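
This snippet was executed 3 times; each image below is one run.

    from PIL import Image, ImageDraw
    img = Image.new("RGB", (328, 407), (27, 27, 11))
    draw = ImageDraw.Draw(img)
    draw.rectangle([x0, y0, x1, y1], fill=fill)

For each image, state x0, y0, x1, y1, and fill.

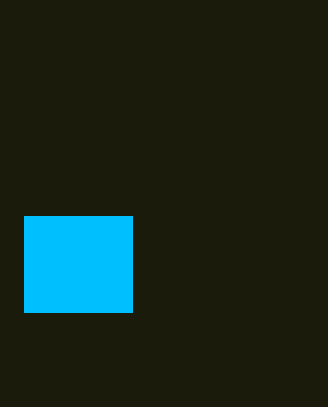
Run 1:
x0 = 24
y0 = 216
x1 = 132
y1 = 312
fill = 'deepskyblue'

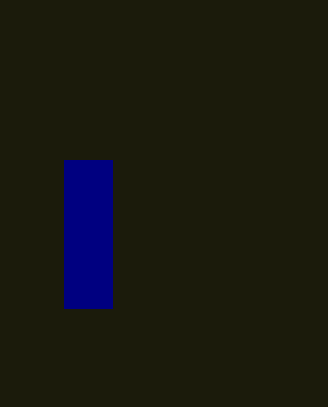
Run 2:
x0 = 64, y0 = 160, x1 = 112, y1 = 308, fill = 'navy'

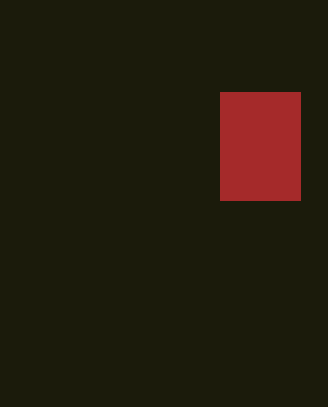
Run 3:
x0 = 220, y0 = 92, x1 = 300, y1 = 200, fill = 'brown'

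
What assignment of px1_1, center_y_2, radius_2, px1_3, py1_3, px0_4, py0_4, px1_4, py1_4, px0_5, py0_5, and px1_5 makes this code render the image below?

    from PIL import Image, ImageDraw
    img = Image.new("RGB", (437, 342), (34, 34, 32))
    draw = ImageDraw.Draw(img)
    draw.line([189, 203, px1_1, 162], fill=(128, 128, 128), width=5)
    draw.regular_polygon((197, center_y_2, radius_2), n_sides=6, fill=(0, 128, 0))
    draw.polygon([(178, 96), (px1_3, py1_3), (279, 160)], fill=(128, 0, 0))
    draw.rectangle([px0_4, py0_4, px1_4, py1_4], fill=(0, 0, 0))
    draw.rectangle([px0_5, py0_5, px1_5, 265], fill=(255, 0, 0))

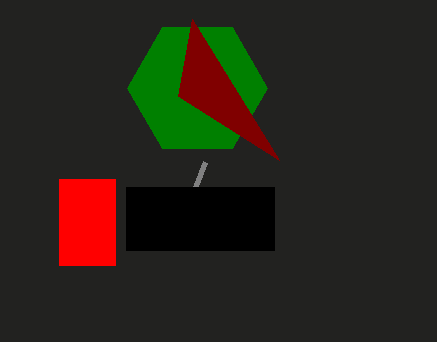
px1_1 = 205, center_y_2 = 88, radius_2 = 70, px1_3 = 192, py1_3 = 19, px0_4 = 126, py0_4 = 187, px1_4 = 274, py1_4 = 250, px0_5 = 59, py0_5 = 179, px1_5 = 115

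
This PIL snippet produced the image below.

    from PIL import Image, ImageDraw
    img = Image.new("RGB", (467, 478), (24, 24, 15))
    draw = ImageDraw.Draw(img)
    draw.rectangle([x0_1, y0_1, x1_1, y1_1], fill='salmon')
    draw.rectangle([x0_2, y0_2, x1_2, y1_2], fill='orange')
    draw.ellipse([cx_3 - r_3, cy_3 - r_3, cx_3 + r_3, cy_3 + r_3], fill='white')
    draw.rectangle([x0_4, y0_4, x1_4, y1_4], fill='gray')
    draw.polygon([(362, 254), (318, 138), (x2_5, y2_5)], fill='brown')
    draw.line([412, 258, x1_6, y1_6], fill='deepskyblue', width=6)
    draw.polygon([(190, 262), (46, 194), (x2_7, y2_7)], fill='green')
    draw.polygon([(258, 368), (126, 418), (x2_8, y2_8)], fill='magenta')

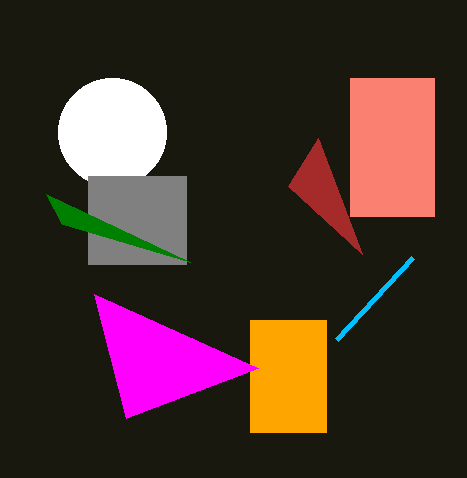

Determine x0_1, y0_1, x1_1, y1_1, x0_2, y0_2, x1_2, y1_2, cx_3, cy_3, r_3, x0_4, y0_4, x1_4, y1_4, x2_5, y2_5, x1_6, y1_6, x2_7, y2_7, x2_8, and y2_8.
x0_1 = 350
y0_1 = 78
x1_1 = 434
y1_1 = 216
x0_2 = 250
y0_2 = 320
x1_2 = 326
y1_2 = 432
cx_3 = 112
cy_3 = 132
r_3 = 54
x0_4 = 88
y0_4 = 176
x1_4 = 186
y1_4 = 264
x2_5 = 288
y2_5 = 186
x1_6 = 336
y1_6 = 340
x2_7 = 62
y2_7 = 224
x2_8 = 94
y2_8 = 294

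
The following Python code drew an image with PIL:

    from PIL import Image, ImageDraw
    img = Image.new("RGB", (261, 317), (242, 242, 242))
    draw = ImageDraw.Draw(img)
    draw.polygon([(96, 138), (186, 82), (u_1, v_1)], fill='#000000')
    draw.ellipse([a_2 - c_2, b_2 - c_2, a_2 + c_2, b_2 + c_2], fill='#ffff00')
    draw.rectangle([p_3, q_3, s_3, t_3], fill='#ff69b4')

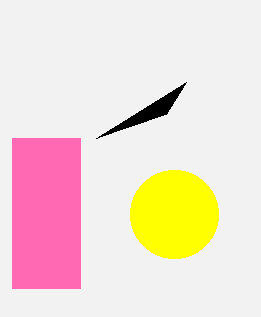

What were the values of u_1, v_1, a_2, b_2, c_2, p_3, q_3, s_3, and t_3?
u_1 = 166; v_1 = 114; a_2 = 174; b_2 = 214; c_2 = 44; p_3 = 12; q_3 = 138; s_3 = 80; t_3 = 288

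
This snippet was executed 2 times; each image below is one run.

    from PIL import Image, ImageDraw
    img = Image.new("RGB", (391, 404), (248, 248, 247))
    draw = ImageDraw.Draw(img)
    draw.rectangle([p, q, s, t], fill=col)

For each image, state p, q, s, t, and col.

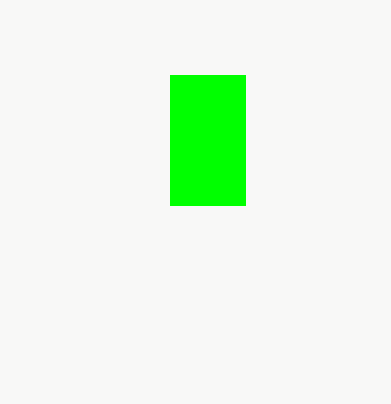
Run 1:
p = 170
q = 75
s = 245
t = 205
col = 'lime'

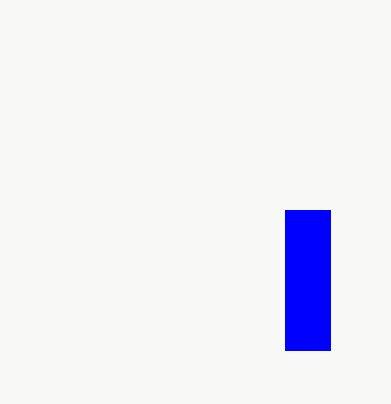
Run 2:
p = 285; q = 210; s = 330; t = 350; col = 'blue'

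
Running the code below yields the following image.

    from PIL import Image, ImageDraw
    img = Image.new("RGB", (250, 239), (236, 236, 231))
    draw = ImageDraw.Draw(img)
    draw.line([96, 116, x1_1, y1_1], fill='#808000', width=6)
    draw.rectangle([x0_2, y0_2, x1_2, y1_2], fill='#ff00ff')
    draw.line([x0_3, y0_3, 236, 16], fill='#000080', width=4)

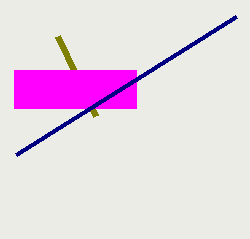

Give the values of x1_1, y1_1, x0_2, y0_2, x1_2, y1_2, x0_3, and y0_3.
x1_1 = 58, y1_1 = 36, x0_2 = 14, y0_2 = 70, x1_2 = 136, y1_2 = 108, x0_3 = 16, y0_3 = 154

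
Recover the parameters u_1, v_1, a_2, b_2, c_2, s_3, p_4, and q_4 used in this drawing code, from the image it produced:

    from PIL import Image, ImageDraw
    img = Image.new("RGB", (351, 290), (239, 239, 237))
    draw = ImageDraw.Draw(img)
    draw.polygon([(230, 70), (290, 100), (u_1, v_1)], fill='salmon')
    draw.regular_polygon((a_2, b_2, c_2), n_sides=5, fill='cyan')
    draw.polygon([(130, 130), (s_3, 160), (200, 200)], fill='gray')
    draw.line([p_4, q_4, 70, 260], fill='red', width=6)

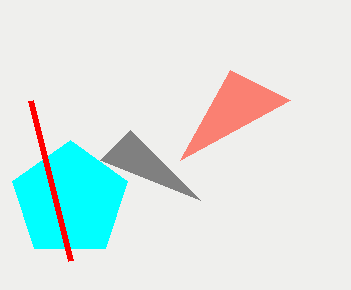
u_1 = 180, v_1 = 160, a_2 = 70, b_2 = 200, c_2 = 60, s_3 = 100, p_4 = 30, q_4 = 100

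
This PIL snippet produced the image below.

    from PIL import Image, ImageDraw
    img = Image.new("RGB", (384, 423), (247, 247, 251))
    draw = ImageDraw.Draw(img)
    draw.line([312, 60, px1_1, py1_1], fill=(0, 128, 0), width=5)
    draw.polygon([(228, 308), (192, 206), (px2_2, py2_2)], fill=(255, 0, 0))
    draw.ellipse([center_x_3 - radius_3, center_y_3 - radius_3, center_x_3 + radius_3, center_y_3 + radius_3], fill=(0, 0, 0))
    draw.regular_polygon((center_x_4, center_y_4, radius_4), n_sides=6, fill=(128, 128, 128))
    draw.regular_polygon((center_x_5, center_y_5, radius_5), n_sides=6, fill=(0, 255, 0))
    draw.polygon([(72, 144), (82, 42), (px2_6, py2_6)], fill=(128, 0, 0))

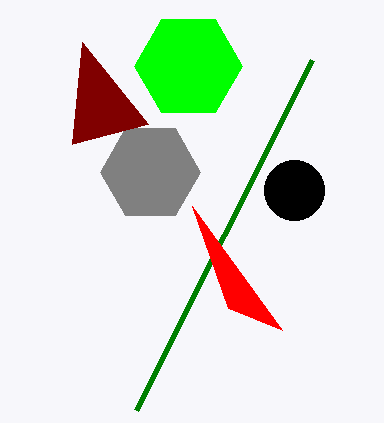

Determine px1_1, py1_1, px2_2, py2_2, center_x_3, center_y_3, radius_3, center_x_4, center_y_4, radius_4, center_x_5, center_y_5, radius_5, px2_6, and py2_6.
px1_1 = 136
py1_1 = 410
px2_2 = 282
py2_2 = 330
center_x_3 = 294
center_y_3 = 190
radius_3 = 30
center_x_4 = 150
center_y_4 = 172
radius_4 = 50
center_x_5 = 188
center_y_5 = 66
radius_5 = 54
px2_6 = 148
py2_6 = 124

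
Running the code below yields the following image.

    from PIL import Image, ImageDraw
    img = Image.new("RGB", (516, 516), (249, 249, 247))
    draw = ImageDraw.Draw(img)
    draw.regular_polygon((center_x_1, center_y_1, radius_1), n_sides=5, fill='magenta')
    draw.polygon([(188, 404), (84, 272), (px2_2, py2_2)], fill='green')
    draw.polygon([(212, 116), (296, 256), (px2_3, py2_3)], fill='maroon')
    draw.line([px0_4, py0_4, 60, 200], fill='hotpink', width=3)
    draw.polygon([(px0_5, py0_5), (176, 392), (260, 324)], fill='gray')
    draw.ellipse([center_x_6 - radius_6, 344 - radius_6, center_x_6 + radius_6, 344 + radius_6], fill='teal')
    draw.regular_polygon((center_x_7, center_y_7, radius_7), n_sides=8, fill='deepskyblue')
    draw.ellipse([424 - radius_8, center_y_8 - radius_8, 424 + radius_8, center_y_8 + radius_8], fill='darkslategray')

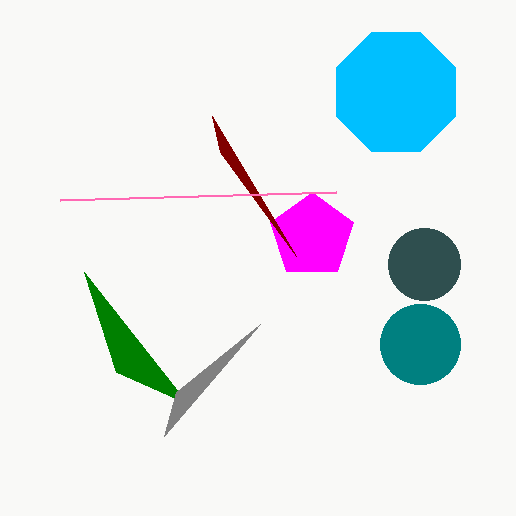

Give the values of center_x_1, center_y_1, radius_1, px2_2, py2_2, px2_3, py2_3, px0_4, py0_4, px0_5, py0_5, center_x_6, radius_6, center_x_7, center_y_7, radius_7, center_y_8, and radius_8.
center_x_1 = 312; center_y_1 = 236; radius_1 = 44; px2_2 = 116; py2_2 = 372; px2_3 = 220; py2_3 = 152; px0_4 = 336; py0_4 = 192; px0_5 = 164; py0_5 = 436; center_x_6 = 420; radius_6 = 40; center_x_7 = 396; center_y_7 = 92; radius_7 = 64; center_y_8 = 264; radius_8 = 36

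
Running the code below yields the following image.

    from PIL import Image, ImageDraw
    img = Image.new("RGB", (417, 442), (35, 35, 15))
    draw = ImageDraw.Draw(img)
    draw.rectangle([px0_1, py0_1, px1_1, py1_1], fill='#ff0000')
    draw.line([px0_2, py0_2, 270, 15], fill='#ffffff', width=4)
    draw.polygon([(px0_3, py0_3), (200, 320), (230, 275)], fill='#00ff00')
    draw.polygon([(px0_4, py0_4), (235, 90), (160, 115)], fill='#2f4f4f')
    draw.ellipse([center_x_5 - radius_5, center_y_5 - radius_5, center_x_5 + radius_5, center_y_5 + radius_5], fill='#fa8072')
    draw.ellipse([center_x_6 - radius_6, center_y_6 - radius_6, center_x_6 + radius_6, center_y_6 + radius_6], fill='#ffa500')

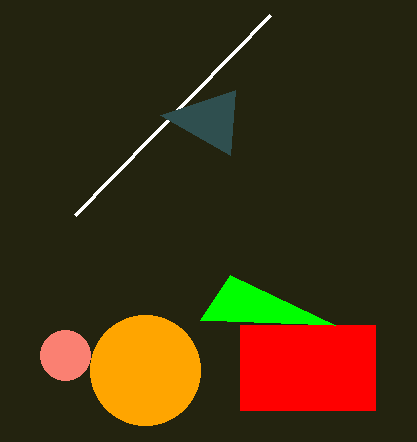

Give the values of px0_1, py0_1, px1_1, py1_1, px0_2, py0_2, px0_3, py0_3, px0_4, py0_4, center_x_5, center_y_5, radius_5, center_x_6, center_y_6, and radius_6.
px0_1 = 240
py0_1 = 325
px1_1 = 375
py1_1 = 410
px0_2 = 75
py0_2 = 215
px0_3 = 335
py0_3 = 325
px0_4 = 230
py0_4 = 155
center_x_5 = 65
center_y_5 = 355
radius_5 = 25
center_x_6 = 145
center_y_6 = 370
radius_6 = 55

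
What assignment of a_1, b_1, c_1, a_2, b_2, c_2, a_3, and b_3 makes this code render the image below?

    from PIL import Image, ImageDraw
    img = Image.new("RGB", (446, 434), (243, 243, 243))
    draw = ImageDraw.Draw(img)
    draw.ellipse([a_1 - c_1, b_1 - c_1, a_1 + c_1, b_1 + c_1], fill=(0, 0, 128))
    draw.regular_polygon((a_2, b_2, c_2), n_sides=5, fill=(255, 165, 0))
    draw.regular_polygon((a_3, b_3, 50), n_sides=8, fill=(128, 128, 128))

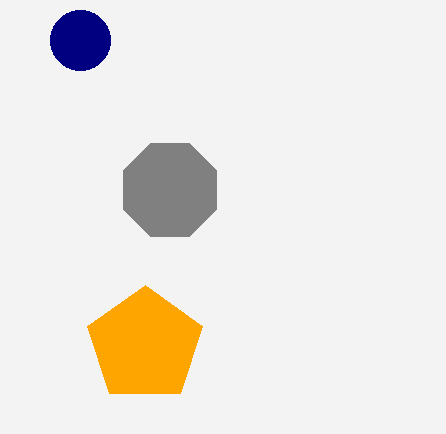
a_1 = 80, b_1 = 40, c_1 = 30, a_2 = 145, b_2 = 345, c_2 = 60, a_3 = 170, b_3 = 190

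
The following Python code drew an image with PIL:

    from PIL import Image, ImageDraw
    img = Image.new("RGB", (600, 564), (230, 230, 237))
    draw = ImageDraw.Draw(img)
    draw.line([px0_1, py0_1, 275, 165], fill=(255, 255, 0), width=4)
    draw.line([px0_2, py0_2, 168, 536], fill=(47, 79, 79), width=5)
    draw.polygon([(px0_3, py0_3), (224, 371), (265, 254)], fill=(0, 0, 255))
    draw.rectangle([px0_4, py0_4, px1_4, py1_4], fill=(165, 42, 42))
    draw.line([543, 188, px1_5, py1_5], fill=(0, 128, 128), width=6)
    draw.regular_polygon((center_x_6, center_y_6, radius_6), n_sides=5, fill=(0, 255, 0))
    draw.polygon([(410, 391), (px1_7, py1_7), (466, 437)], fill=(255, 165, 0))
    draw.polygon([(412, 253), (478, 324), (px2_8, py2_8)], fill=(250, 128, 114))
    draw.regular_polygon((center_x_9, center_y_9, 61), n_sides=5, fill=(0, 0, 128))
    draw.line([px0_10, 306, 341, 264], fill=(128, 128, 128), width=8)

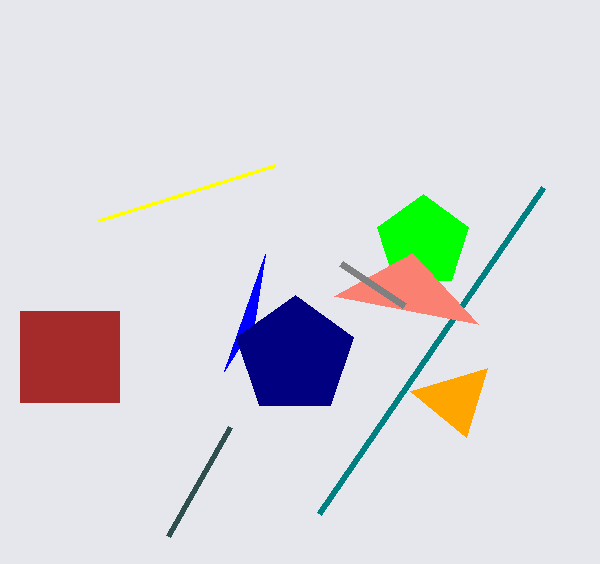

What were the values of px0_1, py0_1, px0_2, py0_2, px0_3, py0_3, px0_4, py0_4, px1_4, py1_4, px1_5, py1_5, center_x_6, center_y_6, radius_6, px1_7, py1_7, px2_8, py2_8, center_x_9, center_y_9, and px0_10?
px0_1 = 99; py0_1 = 220; px0_2 = 230; py0_2 = 427; px0_3 = 254; py0_3 = 324; px0_4 = 20; py0_4 = 311; px1_4 = 119; py1_4 = 402; px1_5 = 319; py1_5 = 514; center_x_6 = 423; center_y_6 = 242; radius_6 = 48; px1_7 = 487; py1_7 = 368; px2_8 = 334; py2_8 = 296; center_x_9 = 295; center_y_9 = 356; px0_10 = 404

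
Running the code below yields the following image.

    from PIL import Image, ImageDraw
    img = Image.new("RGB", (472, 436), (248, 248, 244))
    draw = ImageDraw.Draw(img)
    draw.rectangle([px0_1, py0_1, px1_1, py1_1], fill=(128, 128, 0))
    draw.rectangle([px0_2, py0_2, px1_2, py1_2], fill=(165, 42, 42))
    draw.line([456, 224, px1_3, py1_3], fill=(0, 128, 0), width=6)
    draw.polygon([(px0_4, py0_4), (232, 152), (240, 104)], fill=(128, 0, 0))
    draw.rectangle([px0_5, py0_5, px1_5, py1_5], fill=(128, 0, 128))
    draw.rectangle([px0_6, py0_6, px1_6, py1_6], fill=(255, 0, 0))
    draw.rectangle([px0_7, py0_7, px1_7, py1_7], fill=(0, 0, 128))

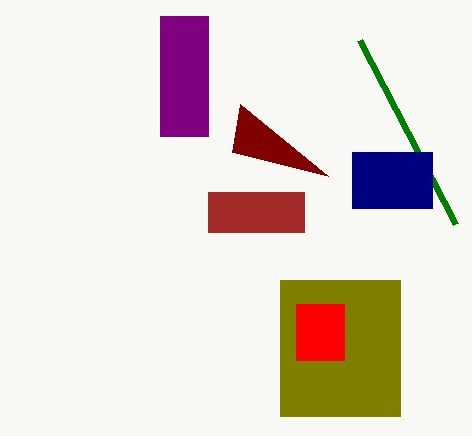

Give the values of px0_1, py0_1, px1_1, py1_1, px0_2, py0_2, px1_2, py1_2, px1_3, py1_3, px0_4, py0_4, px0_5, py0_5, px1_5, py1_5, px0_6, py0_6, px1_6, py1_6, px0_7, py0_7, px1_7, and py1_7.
px0_1 = 280, py0_1 = 280, px1_1 = 400, py1_1 = 416, px0_2 = 208, py0_2 = 192, px1_2 = 304, py1_2 = 232, px1_3 = 360, py1_3 = 40, px0_4 = 328, py0_4 = 176, px0_5 = 160, py0_5 = 16, px1_5 = 208, py1_5 = 136, px0_6 = 296, py0_6 = 304, px1_6 = 344, py1_6 = 360, px0_7 = 352, py0_7 = 152, px1_7 = 432, py1_7 = 208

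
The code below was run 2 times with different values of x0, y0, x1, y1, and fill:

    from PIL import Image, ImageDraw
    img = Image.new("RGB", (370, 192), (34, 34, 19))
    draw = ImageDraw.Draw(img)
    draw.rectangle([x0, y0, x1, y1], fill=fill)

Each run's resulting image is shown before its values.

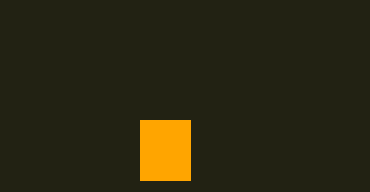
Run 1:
x0 = 140
y0 = 120
x1 = 190
y1 = 180
fill = 'orange'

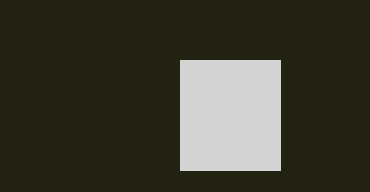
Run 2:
x0 = 180, y0 = 60, x1 = 280, y1 = 170, fill = 'lightgray'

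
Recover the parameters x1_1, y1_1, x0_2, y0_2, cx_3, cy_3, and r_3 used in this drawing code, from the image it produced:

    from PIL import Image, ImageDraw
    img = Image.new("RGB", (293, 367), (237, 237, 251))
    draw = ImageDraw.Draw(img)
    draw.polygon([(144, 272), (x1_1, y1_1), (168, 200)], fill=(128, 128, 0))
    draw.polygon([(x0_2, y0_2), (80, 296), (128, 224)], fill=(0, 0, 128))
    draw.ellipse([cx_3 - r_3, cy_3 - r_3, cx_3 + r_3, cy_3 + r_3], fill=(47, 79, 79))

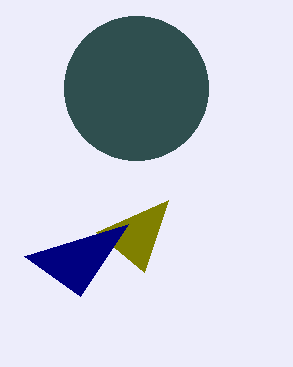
x1_1 = 96; y1_1 = 232; x0_2 = 24; y0_2 = 256; cx_3 = 136; cy_3 = 88; r_3 = 72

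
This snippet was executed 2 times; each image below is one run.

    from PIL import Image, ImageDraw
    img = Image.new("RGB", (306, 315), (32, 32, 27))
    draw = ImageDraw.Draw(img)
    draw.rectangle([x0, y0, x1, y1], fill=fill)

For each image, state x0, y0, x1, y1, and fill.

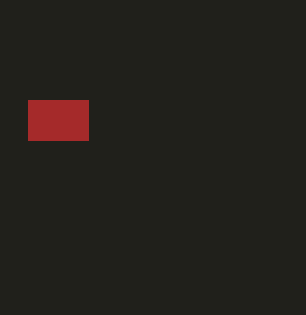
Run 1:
x0 = 28
y0 = 100
x1 = 88
y1 = 140
fill = 'brown'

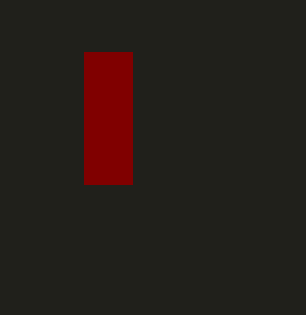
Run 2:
x0 = 84
y0 = 52
x1 = 132
y1 = 184
fill = 'maroon'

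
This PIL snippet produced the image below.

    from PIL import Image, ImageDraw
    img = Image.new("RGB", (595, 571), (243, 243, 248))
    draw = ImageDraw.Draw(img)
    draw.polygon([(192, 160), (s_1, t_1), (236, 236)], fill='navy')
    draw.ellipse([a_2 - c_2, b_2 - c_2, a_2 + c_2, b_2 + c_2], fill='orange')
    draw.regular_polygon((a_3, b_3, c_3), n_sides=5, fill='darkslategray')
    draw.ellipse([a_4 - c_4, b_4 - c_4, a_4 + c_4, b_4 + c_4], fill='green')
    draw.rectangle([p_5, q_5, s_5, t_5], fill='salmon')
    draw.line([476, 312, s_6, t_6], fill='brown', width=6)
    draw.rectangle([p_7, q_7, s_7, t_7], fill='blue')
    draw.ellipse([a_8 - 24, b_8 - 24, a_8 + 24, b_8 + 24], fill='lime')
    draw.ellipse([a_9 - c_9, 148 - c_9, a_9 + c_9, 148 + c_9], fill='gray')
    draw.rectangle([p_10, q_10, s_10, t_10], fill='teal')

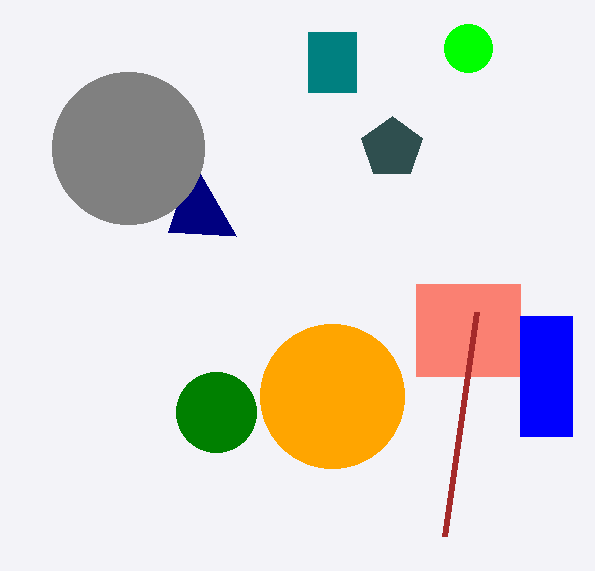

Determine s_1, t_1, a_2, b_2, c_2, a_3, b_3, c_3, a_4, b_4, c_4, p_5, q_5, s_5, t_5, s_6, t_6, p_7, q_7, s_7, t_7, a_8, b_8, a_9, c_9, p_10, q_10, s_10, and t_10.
s_1 = 168, t_1 = 232, a_2 = 332, b_2 = 396, c_2 = 72, a_3 = 392, b_3 = 148, c_3 = 32, a_4 = 216, b_4 = 412, c_4 = 40, p_5 = 416, q_5 = 284, s_5 = 520, t_5 = 376, s_6 = 444, t_6 = 536, p_7 = 520, q_7 = 316, s_7 = 572, t_7 = 436, a_8 = 468, b_8 = 48, a_9 = 128, c_9 = 76, p_10 = 308, q_10 = 32, s_10 = 356, t_10 = 92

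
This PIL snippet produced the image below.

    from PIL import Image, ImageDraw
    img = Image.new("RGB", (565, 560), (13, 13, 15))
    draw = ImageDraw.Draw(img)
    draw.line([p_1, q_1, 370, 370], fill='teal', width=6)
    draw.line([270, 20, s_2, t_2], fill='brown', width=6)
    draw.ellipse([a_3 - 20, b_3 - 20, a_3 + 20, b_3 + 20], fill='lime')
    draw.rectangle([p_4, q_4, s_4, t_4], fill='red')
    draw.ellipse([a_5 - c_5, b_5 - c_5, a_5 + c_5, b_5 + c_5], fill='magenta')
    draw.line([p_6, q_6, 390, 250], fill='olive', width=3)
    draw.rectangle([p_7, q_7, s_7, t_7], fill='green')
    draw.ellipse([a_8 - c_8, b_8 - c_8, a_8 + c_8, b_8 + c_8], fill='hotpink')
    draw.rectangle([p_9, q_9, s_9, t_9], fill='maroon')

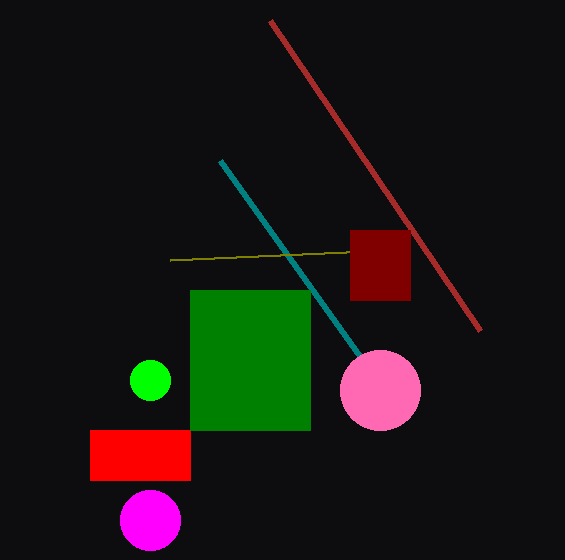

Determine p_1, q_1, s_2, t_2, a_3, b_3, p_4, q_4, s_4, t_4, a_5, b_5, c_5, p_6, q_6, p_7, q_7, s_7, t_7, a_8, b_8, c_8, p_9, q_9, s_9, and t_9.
p_1 = 220; q_1 = 160; s_2 = 480; t_2 = 330; a_3 = 150; b_3 = 380; p_4 = 90; q_4 = 430; s_4 = 190; t_4 = 480; a_5 = 150; b_5 = 520; c_5 = 30; p_6 = 170; q_6 = 260; p_7 = 190; q_7 = 290; s_7 = 310; t_7 = 430; a_8 = 380; b_8 = 390; c_8 = 40; p_9 = 350; q_9 = 230; s_9 = 410; t_9 = 300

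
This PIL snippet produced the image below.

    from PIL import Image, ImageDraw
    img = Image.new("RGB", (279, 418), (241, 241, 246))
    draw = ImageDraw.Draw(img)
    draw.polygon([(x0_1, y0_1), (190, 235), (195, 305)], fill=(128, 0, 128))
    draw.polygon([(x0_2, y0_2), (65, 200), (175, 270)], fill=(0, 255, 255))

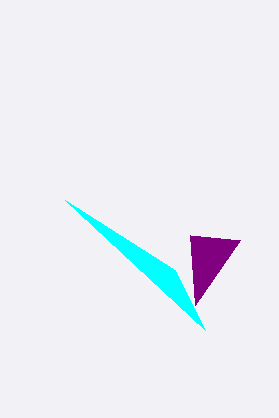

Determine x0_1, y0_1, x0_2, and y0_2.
x0_1 = 240, y0_1 = 240, x0_2 = 205, y0_2 = 330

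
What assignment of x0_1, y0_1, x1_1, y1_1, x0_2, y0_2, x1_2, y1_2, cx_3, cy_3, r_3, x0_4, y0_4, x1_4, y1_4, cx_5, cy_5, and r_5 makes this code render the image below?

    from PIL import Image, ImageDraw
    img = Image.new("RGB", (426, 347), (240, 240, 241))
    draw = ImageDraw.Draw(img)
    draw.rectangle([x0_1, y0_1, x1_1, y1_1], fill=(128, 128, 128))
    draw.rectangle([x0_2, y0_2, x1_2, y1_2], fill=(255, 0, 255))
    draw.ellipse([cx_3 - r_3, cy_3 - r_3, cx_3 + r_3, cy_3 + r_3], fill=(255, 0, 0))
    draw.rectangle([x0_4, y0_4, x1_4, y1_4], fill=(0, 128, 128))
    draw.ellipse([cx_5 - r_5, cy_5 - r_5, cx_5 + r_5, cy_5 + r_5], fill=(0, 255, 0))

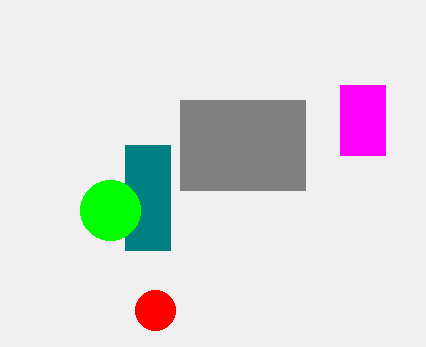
x0_1 = 180; y0_1 = 100; x1_1 = 305; y1_1 = 190; x0_2 = 340; y0_2 = 85; x1_2 = 385; y1_2 = 155; cx_3 = 155; cy_3 = 310; r_3 = 20; x0_4 = 125; y0_4 = 145; x1_4 = 170; y1_4 = 250; cx_5 = 110; cy_5 = 210; r_5 = 30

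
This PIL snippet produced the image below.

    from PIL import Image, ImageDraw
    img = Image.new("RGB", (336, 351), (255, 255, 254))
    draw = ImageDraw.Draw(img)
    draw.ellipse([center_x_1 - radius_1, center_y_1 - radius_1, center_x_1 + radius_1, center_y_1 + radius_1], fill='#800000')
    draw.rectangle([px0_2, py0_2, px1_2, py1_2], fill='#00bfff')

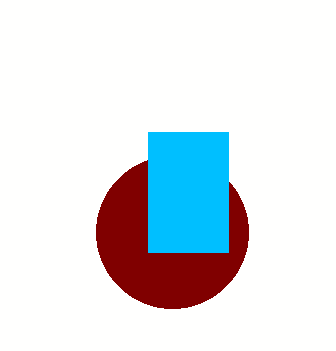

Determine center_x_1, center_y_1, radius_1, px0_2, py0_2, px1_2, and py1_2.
center_x_1 = 172; center_y_1 = 232; radius_1 = 76; px0_2 = 148; py0_2 = 132; px1_2 = 228; py1_2 = 252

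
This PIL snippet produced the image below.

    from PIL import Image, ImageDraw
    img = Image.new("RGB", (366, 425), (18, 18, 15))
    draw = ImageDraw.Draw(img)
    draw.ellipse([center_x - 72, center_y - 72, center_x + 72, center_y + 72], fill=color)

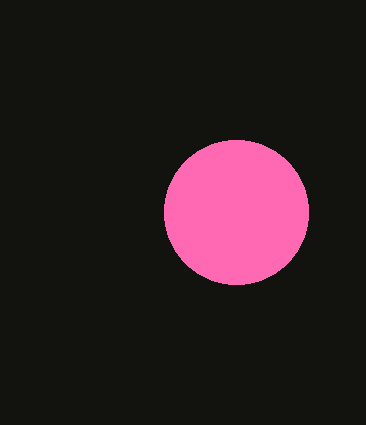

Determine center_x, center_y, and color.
center_x = 236; center_y = 212; color = 'hotpink'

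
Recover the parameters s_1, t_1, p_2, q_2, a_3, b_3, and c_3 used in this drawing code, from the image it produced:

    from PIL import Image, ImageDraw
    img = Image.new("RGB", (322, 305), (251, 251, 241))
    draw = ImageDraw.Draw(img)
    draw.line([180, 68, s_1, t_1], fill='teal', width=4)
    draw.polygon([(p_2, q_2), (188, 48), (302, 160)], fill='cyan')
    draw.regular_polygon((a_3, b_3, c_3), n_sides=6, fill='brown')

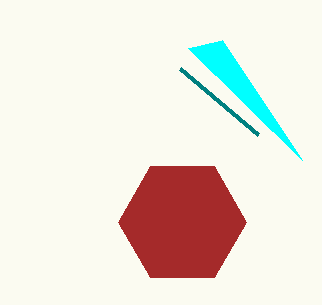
s_1 = 258; t_1 = 134; p_2 = 222; q_2 = 40; a_3 = 182; b_3 = 222; c_3 = 64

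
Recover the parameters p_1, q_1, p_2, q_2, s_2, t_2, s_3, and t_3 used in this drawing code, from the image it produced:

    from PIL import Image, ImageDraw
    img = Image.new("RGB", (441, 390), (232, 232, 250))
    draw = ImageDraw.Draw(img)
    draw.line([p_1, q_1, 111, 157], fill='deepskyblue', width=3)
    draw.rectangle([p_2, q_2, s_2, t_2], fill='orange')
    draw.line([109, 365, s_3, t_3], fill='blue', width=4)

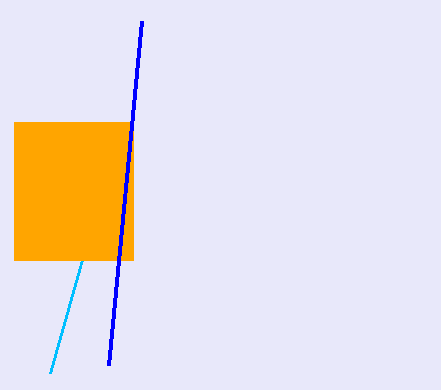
p_1 = 50
q_1 = 373
p_2 = 14
q_2 = 122
s_2 = 133
t_2 = 260
s_3 = 142
t_3 = 21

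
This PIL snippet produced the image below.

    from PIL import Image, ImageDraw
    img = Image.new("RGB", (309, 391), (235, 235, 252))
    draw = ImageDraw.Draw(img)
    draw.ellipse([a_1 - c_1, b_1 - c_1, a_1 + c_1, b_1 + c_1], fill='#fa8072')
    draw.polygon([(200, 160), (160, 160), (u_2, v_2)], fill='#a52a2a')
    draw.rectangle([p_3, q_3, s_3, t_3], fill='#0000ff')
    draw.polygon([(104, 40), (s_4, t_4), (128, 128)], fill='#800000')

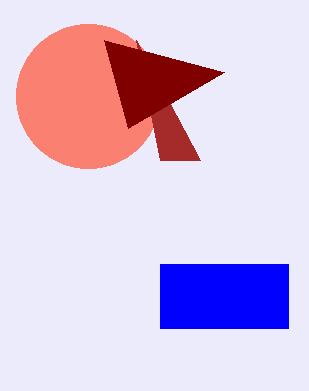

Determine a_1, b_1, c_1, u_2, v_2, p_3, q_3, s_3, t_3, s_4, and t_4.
a_1 = 88
b_1 = 96
c_1 = 72
u_2 = 136
v_2 = 40
p_3 = 160
q_3 = 264
s_3 = 288
t_3 = 328
s_4 = 224
t_4 = 72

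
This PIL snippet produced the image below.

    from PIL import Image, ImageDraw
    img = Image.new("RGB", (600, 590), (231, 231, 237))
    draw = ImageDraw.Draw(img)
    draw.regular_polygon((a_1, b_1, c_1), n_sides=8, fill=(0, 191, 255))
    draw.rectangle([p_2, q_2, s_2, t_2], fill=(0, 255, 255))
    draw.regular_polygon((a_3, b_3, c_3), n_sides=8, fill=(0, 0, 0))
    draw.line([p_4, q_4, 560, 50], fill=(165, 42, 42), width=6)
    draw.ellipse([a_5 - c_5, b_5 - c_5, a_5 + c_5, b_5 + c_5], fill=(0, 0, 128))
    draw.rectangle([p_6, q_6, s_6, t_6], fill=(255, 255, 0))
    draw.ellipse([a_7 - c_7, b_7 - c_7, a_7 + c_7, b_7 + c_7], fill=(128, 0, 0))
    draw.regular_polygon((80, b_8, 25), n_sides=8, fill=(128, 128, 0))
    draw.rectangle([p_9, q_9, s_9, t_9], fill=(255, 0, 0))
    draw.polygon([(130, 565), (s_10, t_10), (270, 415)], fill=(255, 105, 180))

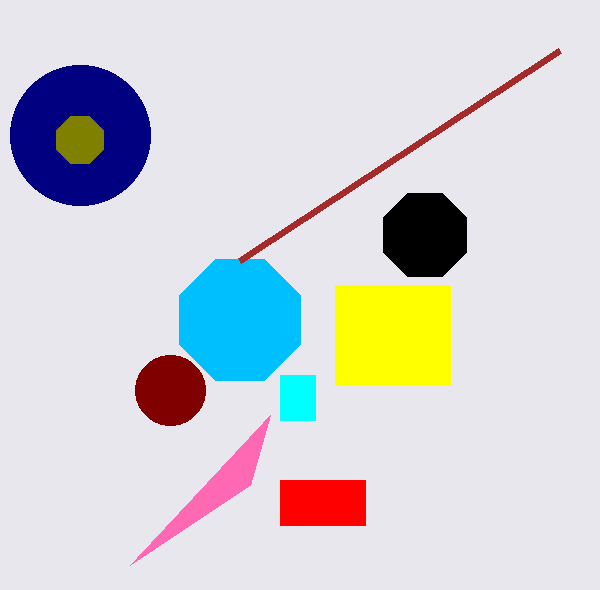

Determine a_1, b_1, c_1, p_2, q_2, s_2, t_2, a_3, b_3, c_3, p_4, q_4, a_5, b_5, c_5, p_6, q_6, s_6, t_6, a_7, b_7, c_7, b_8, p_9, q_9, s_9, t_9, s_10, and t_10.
a_1 = 240
b_1 = 320
c_1 = 65
p_2 = 280
q_2 = 375
s_2 = 315
t_2 = 420
a_3 = 425
b_3 = 235
c_3 = 45
p_4 = 240
q_4 = 260
a_5 = 80
b_5 = 135
c_5 = 70
p_6 = 335
q_6 = 285
s_6 = 450
t_6 = 385
a_7 = 170
b_7 = 390
c_7 = 35
b_8 = 140
p_9 = 280
q_9 = 480
s_9 = 365
t_9 = 525
s_10 = 250
t_10 = 485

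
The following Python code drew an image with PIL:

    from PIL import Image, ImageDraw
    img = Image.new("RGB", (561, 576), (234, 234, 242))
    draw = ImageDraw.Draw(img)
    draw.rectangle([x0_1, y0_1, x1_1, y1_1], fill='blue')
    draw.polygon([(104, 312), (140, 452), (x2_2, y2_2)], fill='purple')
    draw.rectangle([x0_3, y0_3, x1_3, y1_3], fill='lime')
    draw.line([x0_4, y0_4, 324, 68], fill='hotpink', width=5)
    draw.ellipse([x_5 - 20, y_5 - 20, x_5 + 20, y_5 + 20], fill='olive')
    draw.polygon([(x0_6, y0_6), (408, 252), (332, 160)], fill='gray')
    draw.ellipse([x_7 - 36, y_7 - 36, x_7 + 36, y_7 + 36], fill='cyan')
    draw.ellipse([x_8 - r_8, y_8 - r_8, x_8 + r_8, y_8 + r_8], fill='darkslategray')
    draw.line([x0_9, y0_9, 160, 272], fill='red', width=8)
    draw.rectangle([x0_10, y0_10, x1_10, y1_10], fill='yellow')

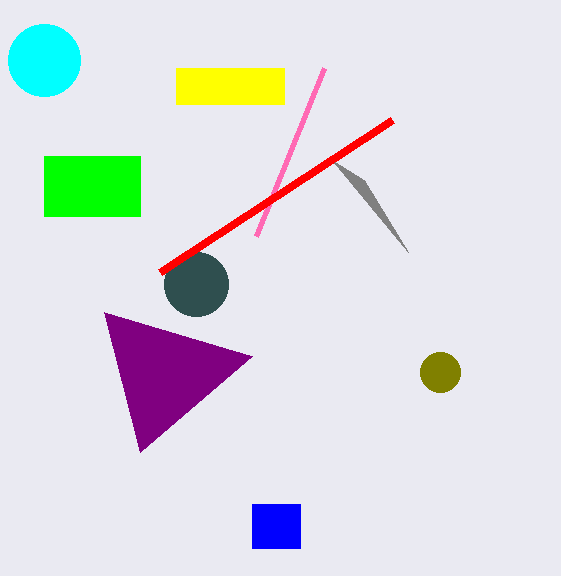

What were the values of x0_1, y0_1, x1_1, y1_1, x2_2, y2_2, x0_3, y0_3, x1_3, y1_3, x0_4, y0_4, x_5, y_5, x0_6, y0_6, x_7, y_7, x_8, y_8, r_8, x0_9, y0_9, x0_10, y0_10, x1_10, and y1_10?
x0_1 = 252
y0_1 = 504
x1_1 = 300
y1_1 = 548
x2_2 = 252
y2_2 = 356
x0_3 = 44
y0_3 = 156
x1_3 = 140
y1_3 = 216
x0_4 = 256
y0_4 = 236
x_5 = 440
y_5 = 372
x0_6 = 364
y0_6 = 180
x_7 = 44
y_7 = 60
x_8 = 196
y_8 = 284
r_8 = 32
x0_9 = 392
y0_9 = 120
x0_10 = 176
y0_10 = 68
x1_10 = 284
y1_10 = 104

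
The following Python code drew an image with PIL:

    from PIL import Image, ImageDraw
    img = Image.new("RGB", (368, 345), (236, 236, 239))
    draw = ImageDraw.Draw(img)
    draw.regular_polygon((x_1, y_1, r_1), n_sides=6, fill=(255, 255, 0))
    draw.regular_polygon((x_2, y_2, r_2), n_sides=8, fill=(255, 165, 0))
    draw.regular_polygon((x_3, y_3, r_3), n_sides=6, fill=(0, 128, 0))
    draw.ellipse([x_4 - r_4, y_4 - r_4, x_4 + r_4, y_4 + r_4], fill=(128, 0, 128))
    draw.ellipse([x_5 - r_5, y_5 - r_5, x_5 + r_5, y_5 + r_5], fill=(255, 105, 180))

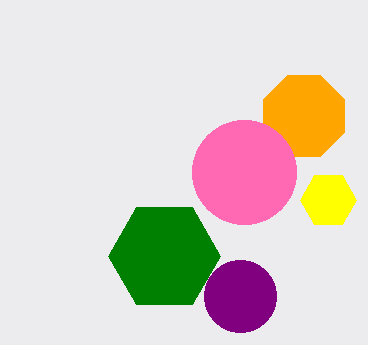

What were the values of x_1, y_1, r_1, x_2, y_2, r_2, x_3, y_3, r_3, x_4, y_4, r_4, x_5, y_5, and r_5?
x_1 = 328, y_1 = 200, r_1 = 28, x_2 = 304, y_2 = 116, r_2 = 44, x_3 = 164, y_3 = 256, r_3 = 56, x_4 = 240, y_4 = 296, r_4 = 36, x_5 = 244, y_5 = 172, r_5 = 52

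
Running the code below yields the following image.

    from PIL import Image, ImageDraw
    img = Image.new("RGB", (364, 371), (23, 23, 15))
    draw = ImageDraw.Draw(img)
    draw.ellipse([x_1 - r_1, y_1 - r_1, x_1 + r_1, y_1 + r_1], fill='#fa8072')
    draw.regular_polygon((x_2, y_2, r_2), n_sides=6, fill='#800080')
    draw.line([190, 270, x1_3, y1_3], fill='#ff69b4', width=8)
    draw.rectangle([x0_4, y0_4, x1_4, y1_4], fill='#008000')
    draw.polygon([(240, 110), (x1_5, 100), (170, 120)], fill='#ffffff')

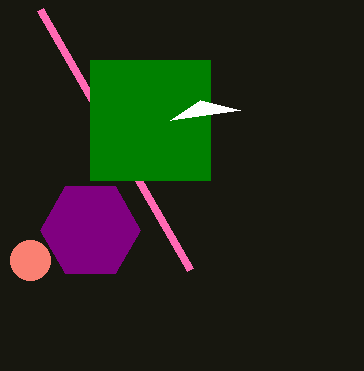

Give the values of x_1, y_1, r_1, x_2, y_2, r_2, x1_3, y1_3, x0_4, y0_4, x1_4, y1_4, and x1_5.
x_1 = 30
y_1 = 260
r_1 = 20
x_2 = 90
y_2 = 230
r_2 = 50
x1_3 = 40
y1_3 = 10
x0_4 = 90
y0_4 = 60
x1_4 = 210
y1_4 = 180
x1_5 = 200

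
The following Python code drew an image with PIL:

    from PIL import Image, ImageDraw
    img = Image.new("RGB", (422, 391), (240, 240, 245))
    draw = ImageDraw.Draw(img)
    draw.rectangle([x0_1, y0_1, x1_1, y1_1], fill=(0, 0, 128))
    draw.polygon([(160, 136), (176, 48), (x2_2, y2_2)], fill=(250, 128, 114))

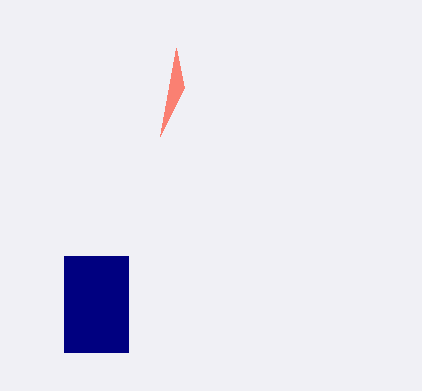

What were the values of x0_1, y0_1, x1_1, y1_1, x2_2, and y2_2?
x0_1 = 64
y0_1 = 256
x1_1 = 128
y1_1 = 352
x2_2 = 184
y2_2 = 88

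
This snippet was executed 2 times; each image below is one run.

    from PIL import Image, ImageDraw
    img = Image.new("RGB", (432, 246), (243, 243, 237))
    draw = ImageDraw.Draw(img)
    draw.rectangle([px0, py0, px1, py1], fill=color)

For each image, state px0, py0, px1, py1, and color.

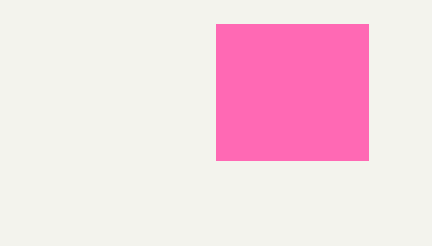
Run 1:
px0 = 216; py0 = 24; px1 = 368; py1 = 160; color = 'hotpink'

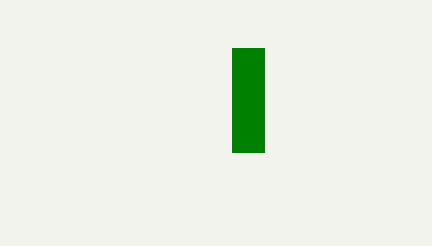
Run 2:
px0 = 232
py0 = 48
px1 = 264
py1 = 152
color = 'green'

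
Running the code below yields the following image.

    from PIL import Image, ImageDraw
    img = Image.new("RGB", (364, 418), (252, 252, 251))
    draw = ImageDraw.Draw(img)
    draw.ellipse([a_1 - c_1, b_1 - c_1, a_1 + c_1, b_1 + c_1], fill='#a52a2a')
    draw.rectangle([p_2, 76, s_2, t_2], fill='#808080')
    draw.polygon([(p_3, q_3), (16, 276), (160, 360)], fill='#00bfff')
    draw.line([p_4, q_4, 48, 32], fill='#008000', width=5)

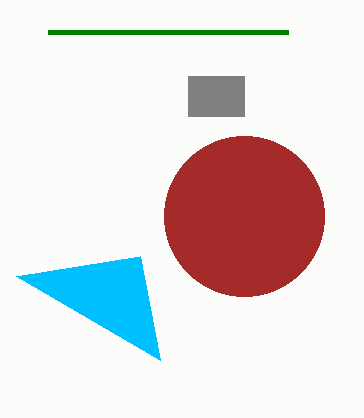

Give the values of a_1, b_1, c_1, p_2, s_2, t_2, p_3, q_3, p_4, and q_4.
a_1 = 244; b_1 = 216; c_1 = 80; p_2 = 188; s_2 = 244; t_2 = 116; p_3 = 140; q_3 = 256; p_4 = 288; q_4 = 32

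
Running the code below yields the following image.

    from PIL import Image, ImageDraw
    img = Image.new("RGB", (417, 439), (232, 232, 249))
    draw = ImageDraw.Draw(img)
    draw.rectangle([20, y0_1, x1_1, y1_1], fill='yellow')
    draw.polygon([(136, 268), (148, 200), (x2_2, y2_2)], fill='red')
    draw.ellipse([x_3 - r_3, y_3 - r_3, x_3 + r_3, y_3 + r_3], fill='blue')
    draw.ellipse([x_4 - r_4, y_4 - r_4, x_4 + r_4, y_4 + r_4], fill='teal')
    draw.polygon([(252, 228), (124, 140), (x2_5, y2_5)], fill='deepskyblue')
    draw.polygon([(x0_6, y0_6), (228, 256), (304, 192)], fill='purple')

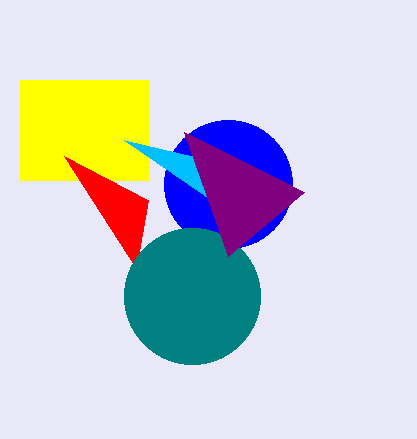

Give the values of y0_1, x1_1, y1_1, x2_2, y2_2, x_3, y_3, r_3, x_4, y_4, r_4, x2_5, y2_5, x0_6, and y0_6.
y0_1 = 80, x1_1 = 148, y1_1 = 180, x2_2 = 64, y2_2 = 156, x_3 = 228, y_3 = 184, r_3 = 64, x_4 = 192, y_4 = 296, r_4 = 68, x2_5 = 192, y2_5 = 156, x0_6 = 184, y0_6 = 132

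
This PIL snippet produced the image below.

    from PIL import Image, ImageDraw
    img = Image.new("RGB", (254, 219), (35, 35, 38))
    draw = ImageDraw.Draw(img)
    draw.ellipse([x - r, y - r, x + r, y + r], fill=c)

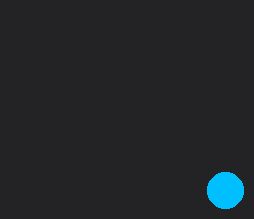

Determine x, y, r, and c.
x = 225; y = 190; r = 18; c = 'deepskyblue'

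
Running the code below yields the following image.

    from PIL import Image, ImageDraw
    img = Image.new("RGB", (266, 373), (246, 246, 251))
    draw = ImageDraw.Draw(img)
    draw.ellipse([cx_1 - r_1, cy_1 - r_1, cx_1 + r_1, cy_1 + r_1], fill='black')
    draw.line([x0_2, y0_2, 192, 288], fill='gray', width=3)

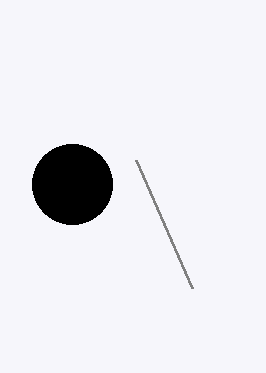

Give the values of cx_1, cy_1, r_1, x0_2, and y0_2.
cx_1 = 72; cy_1 = 184; r_1 = 40; x0_2 = 136; y0_2 = 160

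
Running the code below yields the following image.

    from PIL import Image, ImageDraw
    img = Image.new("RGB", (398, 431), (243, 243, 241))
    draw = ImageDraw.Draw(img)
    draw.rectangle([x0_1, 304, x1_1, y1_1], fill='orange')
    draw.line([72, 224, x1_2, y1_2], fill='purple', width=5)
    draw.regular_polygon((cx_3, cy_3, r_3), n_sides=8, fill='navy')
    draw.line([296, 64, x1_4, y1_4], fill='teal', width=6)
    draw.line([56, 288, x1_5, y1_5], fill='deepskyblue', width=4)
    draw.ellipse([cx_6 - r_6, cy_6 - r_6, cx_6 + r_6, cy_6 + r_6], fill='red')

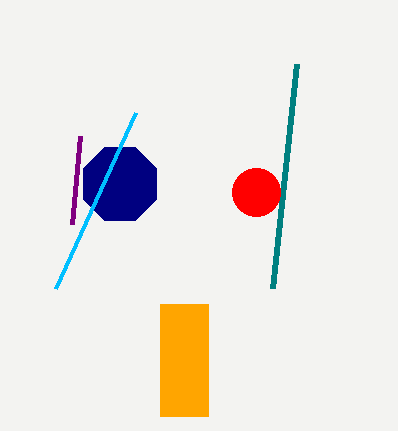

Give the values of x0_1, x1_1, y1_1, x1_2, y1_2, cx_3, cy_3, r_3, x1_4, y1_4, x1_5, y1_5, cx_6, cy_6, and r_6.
x0_1 = 160
x1_1 = 208
y1_1 = 416
x1_2 = 80
y1_2 = 136
cx_3 = 120
cy_3 = 184
r_3 = 40
x1_4 = 272
y1_4 = 288
x1_5 = 136
y1_5 = 112
cx_6 = 256
cy_6 = 192
r_6 = 24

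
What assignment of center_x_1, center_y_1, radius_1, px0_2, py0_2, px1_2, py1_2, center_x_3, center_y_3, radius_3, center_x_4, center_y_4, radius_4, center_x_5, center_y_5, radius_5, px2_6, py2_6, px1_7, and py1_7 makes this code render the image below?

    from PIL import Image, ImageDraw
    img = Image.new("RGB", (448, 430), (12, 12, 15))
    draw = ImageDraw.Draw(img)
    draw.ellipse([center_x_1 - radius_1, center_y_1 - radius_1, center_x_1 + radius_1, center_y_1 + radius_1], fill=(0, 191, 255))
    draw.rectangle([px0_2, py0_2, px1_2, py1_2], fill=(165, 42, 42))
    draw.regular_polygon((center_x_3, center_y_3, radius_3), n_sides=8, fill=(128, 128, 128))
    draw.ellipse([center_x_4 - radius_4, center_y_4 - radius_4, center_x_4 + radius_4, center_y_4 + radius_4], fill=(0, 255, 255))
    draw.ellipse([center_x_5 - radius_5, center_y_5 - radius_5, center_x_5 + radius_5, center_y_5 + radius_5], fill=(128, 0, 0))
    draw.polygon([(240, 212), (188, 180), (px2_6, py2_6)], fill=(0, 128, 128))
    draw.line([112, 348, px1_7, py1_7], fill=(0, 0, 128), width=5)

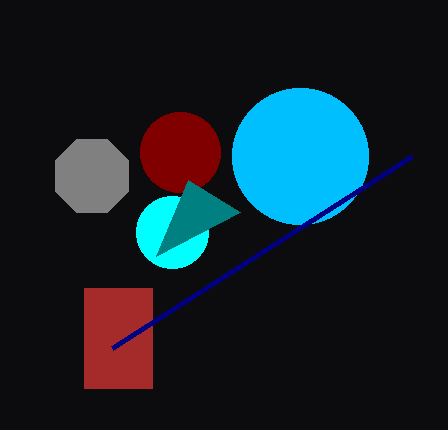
center_x_1 = 300, center_y_1 = 156, radius_1 = 68, px0_2 = 84, py0_2 = 288, px1_2 = 152, py1_2 = 388, center_x_3 = 92, center_y_3 = 176, radius_3 = 40, center_x_4 = 172, center_y_4 = 232, radius_4 = 36, center_x_5 = 180, center_y_5 = 152, radius_5 = 40, px2_6 = 156, py2_6 = 256, px1_7 = 412, py1_7 = 156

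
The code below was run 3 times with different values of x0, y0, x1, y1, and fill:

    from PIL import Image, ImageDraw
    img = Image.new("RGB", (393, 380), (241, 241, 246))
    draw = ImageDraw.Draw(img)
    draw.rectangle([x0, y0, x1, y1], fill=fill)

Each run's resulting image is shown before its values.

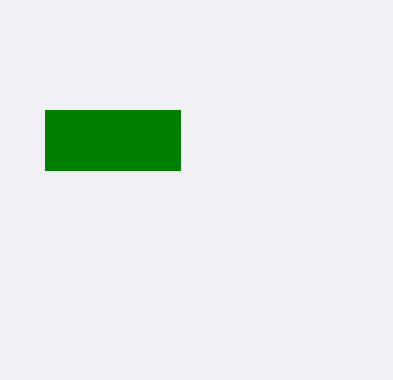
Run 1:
x0 = 45
y0 = 110
x1 = 180
y1 = 170
fill = 'green'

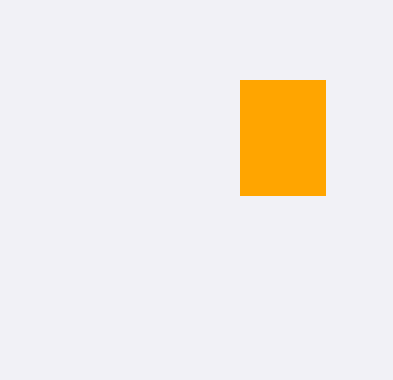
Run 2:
x0 = 240
y0 = 80
x1 = 325
y1 = 195
fill = 'orange'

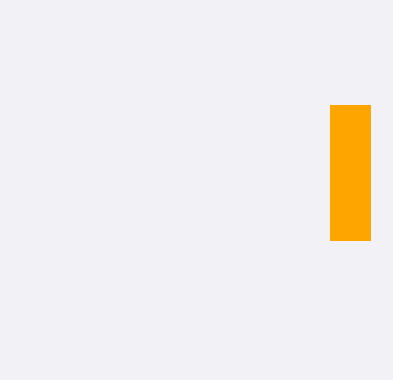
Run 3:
x0 = 330, y0 = 105, x1 = 370, y1 = 240, fill = 'orange'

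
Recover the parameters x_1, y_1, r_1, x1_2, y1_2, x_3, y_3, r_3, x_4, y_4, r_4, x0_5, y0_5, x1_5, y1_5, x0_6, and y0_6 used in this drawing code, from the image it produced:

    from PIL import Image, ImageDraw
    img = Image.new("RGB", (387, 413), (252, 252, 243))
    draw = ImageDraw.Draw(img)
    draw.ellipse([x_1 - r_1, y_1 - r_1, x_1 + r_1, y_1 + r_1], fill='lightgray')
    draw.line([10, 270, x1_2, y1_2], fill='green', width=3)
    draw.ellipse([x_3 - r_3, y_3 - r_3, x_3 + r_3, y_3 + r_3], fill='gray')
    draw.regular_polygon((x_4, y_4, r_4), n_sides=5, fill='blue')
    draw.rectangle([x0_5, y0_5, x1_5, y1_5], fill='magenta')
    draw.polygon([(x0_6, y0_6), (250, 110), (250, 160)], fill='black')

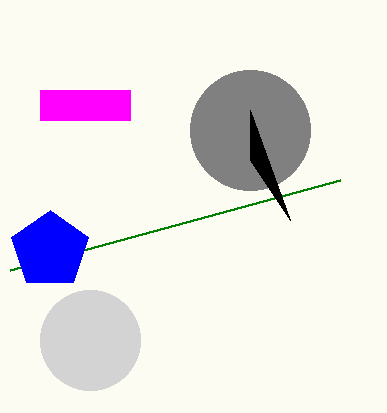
x_1 = 90
y_1 = 340
r_1 = 50
x1_2 = 340
y1_2 = 180
x_3 = 250
y_3 = 130
r_3 = 60
x_4 = 50
y_4 = 250
r_4 = 40
x0_5 = 40
y0_5 = 90
x1_5 = 130
y1_5 = 120
x0_6 = 290
y0_6 = 220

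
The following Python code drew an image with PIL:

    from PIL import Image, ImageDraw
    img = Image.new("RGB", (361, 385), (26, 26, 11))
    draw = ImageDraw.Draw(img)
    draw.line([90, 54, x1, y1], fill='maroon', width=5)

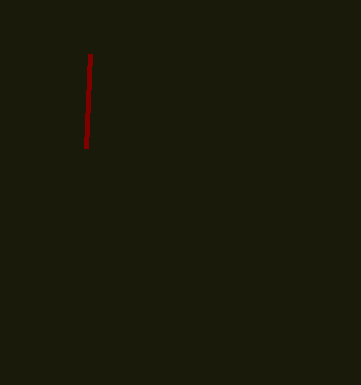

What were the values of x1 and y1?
x1 = 86; y1 = 148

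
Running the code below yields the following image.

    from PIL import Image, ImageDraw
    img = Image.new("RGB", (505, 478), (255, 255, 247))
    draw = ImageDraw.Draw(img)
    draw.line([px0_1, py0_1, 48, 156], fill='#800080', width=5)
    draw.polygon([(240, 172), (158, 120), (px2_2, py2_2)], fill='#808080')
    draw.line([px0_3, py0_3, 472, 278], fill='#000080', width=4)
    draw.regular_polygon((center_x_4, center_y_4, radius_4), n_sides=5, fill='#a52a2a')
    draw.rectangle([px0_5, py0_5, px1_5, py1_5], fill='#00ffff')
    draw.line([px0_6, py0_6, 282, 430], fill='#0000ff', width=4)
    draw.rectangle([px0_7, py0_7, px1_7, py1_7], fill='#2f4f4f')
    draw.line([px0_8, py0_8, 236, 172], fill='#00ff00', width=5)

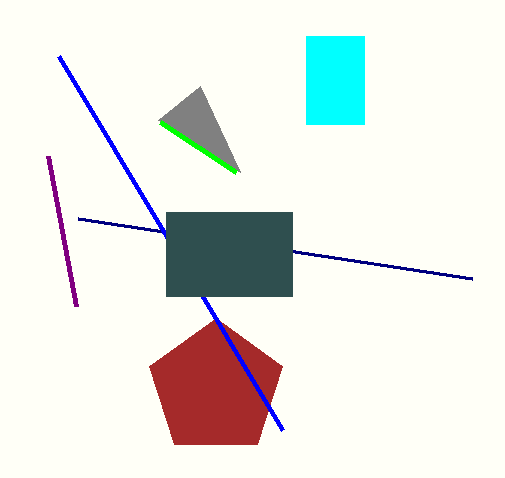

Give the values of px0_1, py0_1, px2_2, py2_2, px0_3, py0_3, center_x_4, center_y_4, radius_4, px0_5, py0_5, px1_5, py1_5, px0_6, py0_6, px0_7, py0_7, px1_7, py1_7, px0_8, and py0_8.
px0_1 = 76; py0_1 = 306; px2_2 = 200; py2_2 = 86; px0_3 = 78; py0_3 = 218; center_x_4 = 216; center_y_4 = 388; radius_4 = 70; px0_5 = 306; py0_5 = 36; px1_5 = 364; py1_5 = 124; px0_6 = 58; py0_6 = 56; px0_7 = 166; py0_7 = 212; px1_7 = 292; py1_7 = 296; px0_8 = 160; py0_8 = 122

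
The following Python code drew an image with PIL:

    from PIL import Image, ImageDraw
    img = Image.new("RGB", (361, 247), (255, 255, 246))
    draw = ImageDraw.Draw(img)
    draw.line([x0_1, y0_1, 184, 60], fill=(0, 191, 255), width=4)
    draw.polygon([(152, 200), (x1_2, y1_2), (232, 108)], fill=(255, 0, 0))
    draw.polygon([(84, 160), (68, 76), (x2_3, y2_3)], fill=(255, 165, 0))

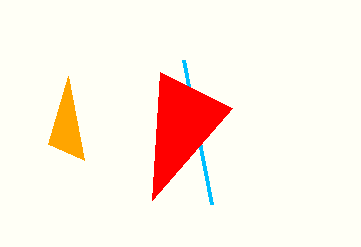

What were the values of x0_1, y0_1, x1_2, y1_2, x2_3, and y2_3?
x0_1 = 212
y0_1 = 204
x1_2 = 160
y1_2 = 72
x2_3 = 48
y2_3 = 144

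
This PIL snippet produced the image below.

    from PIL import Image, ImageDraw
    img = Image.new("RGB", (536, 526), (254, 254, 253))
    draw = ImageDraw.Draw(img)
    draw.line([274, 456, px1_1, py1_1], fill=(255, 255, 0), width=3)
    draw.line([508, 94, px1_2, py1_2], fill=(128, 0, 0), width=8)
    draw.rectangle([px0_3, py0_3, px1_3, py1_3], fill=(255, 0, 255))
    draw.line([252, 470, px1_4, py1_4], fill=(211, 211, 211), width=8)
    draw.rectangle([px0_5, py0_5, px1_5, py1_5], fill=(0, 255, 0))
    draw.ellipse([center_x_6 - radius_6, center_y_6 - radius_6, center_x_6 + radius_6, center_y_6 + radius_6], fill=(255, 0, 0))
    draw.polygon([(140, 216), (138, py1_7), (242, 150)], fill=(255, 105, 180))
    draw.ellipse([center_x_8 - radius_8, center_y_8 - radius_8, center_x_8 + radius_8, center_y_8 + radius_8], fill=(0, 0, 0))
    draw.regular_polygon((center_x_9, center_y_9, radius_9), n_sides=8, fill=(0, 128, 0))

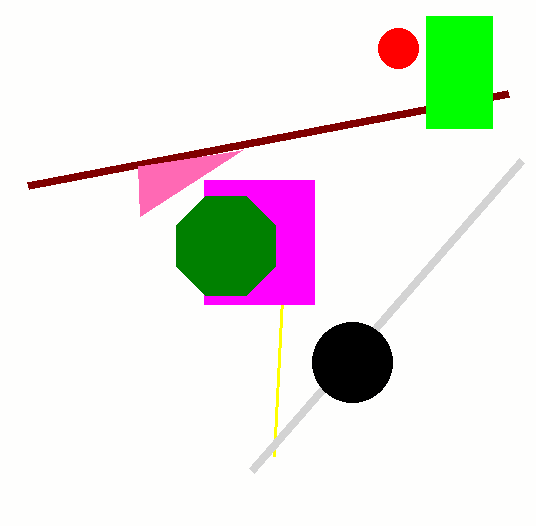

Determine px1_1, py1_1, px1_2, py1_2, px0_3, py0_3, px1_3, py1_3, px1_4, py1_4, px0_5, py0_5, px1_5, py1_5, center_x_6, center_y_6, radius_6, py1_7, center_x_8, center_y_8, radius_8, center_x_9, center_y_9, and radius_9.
px1_1 = 288; py1_1 = 180; px1_2 = 28; py1_2 = 186; px0_3 = 204; py0_3 = 180; px1_3 = 314; py1_3 = 304; px1_4 = 522; py1_4 = 160; px0_5 = 426; py0_5 = 16; px1_5 = 492; py1_5 = 128; center_x_6 = 398; center_y_6 = 48; radius_6 = 20; py1_7 = 166; center_x_8 = 352; center_y_8 = 362; radius_8 = 40; center_x_9 = 226; center_y_9 = 246; radius_9 = 54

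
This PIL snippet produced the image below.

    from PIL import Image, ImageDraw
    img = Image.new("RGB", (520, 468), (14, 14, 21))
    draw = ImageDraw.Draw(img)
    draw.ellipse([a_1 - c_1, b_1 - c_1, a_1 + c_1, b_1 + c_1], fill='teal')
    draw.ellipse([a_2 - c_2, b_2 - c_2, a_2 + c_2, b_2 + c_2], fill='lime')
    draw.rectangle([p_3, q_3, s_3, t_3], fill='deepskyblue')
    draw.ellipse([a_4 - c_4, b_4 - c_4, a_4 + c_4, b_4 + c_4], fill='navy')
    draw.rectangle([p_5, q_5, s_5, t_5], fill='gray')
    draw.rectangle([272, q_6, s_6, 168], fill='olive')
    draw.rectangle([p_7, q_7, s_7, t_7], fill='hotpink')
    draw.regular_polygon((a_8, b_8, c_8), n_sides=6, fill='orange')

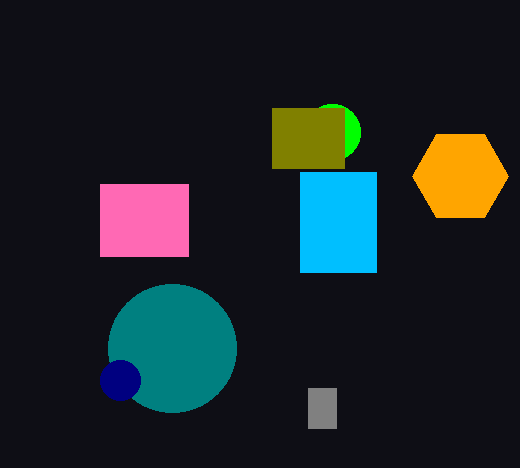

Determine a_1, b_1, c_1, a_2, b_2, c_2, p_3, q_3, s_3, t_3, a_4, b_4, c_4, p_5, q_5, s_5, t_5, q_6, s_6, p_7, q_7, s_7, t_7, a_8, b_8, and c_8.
a_1 = 172
b_1 = 348
c_1 = 64
a_2 = 332
b_2 = 132
c_2 = 28
p_3 = 300
q_3 = 172
s_3 = 376
t_3 = 272
a_4 = 120
b_4 = 380
c_4 = 20
p_5 = 308
q_5 = 388
s_5 = 336
t_5 = 428
q_6 = 108
s_6 = 344
p_7 = 100
q_7 = 184
s_7 = 188
t_7 = 256
a_8 = 460
b_8 = 176
c_8 = 48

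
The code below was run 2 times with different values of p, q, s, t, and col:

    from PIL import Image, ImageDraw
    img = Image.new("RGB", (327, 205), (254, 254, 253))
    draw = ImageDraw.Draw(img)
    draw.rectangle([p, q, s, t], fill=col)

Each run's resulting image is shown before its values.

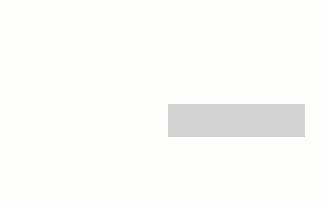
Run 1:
p = 168
q = 104
s = 304
t = 136
col = 'lightgray'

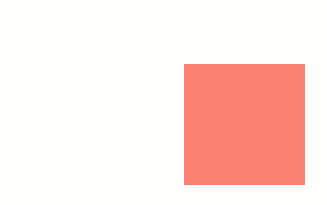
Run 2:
p = 184, q = 64, s = 304, t = 184, col = 'salmon'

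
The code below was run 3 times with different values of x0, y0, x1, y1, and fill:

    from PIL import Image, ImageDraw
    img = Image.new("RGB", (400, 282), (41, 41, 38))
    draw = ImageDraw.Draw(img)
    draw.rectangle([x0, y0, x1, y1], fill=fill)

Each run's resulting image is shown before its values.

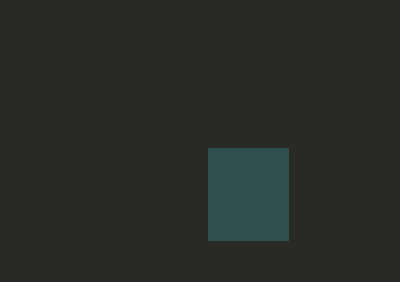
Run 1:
x0 = 208
y0 = 148
x1 = 288
y1 = 240
fill = 'darkslategray'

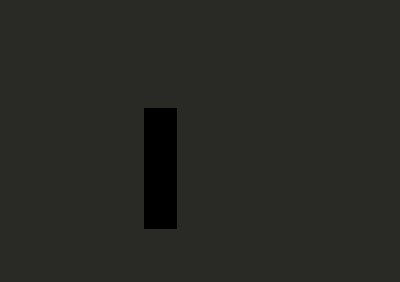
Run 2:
x0 = 144, y0 = 108, x1 = 176, y1 = 228, fill = 'black'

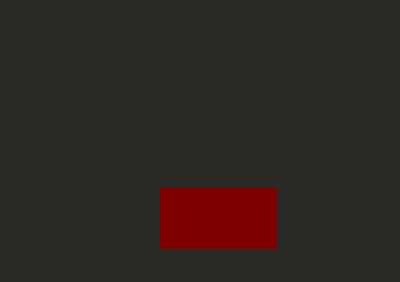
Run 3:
x0 = 160; y0 = 188; x1 = 276; y1 = 248; fill = 'maroon'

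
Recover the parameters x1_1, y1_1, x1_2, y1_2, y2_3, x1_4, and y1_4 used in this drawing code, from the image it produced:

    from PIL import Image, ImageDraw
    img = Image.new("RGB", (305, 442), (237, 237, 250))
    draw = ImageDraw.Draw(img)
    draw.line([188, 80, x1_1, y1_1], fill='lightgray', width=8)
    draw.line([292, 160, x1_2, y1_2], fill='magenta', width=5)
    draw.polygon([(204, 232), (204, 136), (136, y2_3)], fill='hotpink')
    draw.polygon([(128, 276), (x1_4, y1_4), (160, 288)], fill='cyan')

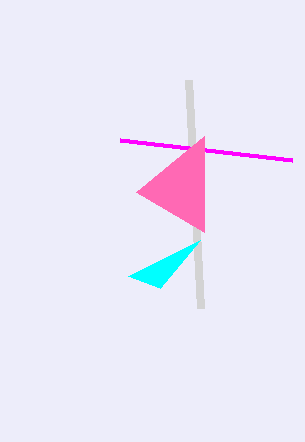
x1_1 = 200; y1_1 = 308; x1_2 = 120; y1_2 = 140; y2_3 = 192; x1_4 = 200; y1_4 = 240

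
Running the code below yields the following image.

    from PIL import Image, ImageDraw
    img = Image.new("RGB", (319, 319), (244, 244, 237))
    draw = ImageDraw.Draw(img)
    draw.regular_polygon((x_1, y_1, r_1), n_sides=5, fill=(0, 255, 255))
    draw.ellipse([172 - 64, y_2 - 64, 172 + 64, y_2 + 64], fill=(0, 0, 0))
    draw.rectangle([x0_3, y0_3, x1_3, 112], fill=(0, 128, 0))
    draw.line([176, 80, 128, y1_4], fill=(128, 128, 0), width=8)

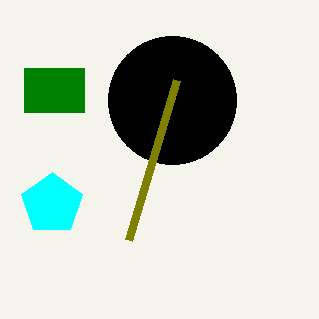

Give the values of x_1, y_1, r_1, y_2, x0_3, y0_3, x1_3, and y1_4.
x_1 = 52, y_1 = 204, r_1 = 32, y_2 = 100, x0_3 = 24, y0_3 = 68, x1_3 = 84, y1_4 = 240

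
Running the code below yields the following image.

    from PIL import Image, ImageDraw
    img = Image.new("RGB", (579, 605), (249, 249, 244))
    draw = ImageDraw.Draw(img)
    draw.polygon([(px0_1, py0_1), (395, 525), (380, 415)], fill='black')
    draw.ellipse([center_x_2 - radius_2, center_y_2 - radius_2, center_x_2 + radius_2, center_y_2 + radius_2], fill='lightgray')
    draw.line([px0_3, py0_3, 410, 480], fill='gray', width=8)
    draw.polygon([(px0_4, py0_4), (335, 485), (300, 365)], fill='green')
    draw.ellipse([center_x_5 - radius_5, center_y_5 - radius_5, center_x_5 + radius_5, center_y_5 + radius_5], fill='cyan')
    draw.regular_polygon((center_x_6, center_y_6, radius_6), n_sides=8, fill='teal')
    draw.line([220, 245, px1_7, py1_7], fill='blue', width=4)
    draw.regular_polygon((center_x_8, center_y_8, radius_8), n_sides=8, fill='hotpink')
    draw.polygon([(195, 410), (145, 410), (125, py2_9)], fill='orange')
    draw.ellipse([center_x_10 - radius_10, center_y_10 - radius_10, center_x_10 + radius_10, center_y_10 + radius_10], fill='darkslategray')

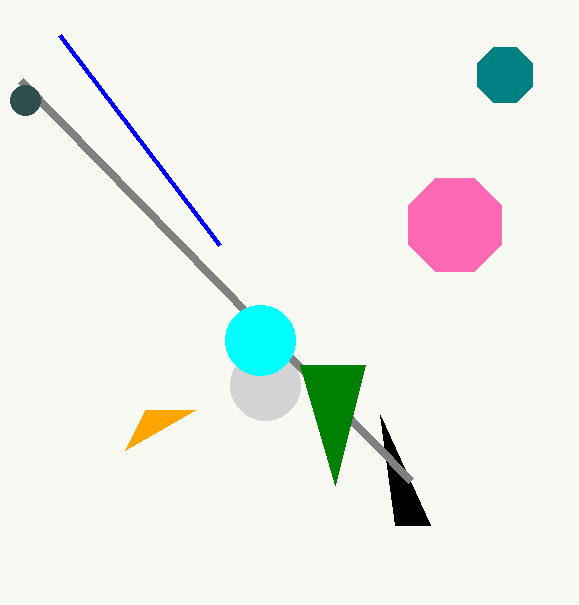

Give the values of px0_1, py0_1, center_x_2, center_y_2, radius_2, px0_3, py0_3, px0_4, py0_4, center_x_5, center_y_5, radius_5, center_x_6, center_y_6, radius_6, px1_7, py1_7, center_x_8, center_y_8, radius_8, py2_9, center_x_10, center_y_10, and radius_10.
px0_1 = 430, py0_1 = 525, center_x_2 = 265, center_y_2 = 385, radius_2 = 35, px0_3 = 20, py0_3 = 80, px0_4 = 365, py0_4 = 365, center_x_5 = 260, center_y_5 = 340, radius_5 = 35, center_x_6 = 505, center_y_6 = 75, radius_6 = 30, px1_7 = 60, py1_7 = 35, center_x_8 = 455, center_y_8 = 225, radius_8 = 50, py2_9 = 450, center_x_10 = 25, center_y_10 = 100, radius_10 = 15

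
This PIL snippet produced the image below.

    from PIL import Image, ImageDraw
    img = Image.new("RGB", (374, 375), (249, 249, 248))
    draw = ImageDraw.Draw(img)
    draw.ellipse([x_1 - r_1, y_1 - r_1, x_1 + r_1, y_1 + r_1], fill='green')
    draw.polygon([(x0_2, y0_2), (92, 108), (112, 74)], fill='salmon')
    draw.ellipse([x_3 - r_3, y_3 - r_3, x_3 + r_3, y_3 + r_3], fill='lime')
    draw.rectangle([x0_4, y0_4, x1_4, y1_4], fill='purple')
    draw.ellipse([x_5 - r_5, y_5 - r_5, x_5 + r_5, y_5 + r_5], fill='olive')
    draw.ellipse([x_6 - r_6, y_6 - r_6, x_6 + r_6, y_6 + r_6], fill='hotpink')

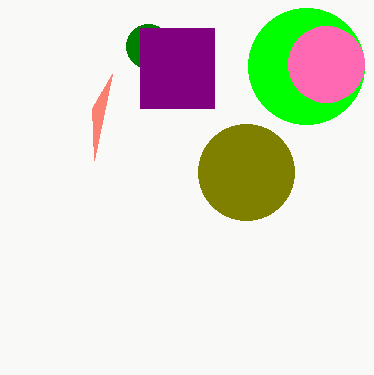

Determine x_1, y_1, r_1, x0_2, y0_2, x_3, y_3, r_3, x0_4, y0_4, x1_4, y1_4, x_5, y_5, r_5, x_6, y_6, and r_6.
x_1 = 148; y_1 = 46; r_1 = 22; x0_2 = 94; y0_2 = 160; x_3 = 306; y_3 = 66; r_3 = 58; x0_4 = 140; y0_4 = 28; x1_4 = 214; y1_4 = 108; x_5 = 246; y_5 = 172; r_5 = 48; x_6 = 326; y_6 = 64; r_6 = 38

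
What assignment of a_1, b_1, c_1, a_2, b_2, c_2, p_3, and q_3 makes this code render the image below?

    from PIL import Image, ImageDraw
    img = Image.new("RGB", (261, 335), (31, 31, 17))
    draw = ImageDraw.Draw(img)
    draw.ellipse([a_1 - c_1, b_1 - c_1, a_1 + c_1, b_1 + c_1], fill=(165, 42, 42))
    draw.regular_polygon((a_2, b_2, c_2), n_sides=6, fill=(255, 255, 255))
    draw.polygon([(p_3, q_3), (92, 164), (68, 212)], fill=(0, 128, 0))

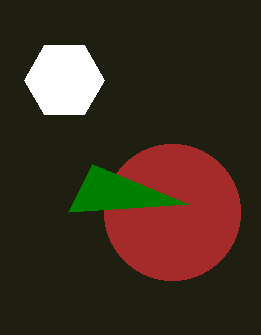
a_1 = 172, b_1 = 212, c_1 = 68, a_2 = 64, b_2 = 80, c_2 = 40, p_3 = 188, q_3 = 204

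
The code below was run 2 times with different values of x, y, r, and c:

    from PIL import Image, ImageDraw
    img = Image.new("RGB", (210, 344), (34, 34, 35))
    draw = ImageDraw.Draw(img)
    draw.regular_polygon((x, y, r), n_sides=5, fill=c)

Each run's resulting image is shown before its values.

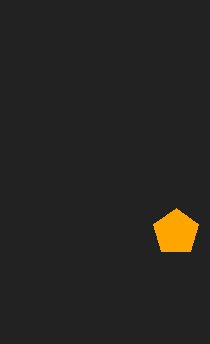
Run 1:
x = 176
y = 232
r = 24
c = 'orange'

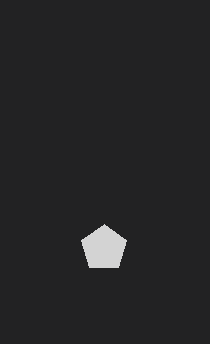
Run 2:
x = 104
y = 248
r = 24
c = 'lightgray'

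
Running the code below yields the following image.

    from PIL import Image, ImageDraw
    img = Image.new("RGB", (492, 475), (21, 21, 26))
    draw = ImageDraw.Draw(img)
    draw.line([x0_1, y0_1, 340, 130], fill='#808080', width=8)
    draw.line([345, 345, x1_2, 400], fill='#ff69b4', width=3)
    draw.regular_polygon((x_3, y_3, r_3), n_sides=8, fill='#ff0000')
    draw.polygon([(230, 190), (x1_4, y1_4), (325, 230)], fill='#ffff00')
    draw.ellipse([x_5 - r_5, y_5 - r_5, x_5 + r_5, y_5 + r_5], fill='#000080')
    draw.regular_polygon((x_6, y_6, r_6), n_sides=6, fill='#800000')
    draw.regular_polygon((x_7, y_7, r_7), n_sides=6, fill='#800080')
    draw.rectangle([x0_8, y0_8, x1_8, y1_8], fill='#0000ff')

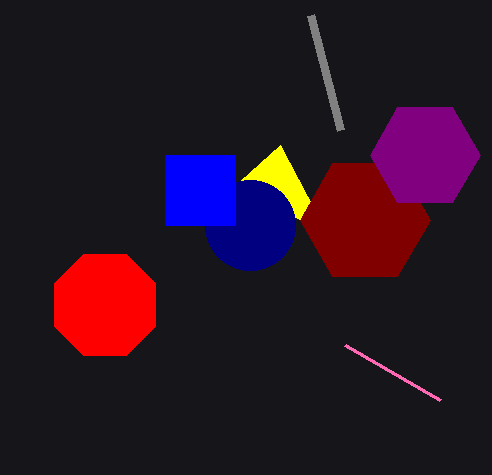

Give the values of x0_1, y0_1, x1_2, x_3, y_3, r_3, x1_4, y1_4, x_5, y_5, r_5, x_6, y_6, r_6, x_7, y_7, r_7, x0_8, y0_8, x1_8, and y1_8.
x0_1 = 310, y0_1 = 15, x1_2 = 440, x_3 = 105, y_3 = 305, r_3 = 55, x1_4 = 280, y1_4 = 145, x_5 = 250, y_5 = 225, r_5 = 45, x_6 = 365, y_6 = 220, r_6 = 65, x_7 = 425, y_7 = 155, r_7 = 55, x0_8 = 165, y0_8 = 155, x1_8 = 235, y1_8 = 225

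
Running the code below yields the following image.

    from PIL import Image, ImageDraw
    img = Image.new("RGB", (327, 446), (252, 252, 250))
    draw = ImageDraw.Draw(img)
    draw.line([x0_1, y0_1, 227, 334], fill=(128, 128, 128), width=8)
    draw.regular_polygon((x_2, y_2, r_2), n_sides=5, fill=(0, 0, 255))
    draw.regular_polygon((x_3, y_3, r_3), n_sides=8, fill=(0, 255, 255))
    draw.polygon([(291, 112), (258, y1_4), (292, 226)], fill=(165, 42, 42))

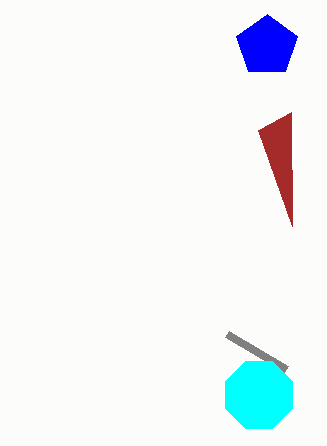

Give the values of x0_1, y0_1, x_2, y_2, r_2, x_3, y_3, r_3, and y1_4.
x0_1 = 286
y0_1 = 369
x_2 = 267
y_2 = 46
r_2 = 32
x_3 = 259
y_3 = 395
r_3 = 36
y1_4 = 130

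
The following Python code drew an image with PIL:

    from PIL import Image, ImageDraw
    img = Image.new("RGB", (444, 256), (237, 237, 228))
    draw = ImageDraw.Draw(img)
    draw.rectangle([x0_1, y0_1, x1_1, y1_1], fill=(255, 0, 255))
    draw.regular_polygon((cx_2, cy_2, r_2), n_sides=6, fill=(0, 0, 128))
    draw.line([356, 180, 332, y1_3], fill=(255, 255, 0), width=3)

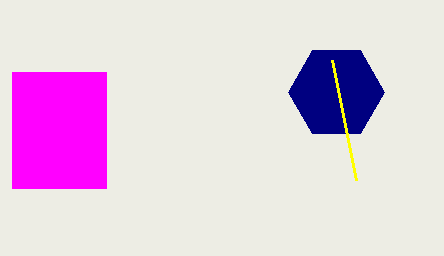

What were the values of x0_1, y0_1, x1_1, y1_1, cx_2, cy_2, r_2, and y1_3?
x0_1 = 12; y0_1 = 72; x1_1 = 106; y1_1 = 188; cx_2 = 336; cy_2 = 92; r_2 = 48; y1_3 = 60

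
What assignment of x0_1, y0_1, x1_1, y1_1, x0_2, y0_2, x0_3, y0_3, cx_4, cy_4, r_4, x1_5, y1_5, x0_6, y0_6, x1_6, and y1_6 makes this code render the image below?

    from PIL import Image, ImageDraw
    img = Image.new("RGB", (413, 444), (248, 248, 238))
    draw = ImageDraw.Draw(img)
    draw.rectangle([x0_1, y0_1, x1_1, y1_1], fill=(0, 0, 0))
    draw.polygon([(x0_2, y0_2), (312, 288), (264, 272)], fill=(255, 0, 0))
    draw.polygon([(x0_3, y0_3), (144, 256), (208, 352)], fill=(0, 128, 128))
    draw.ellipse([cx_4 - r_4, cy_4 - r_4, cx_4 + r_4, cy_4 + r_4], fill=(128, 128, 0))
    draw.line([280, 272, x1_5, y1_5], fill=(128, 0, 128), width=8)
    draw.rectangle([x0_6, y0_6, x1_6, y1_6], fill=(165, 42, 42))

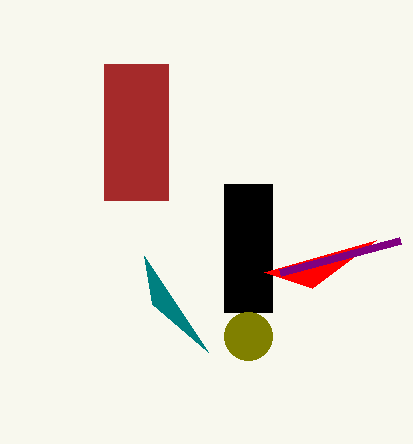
x0_1 = 224; y0_1 = 184; x1_1 = 272; y1_1 = 312; x0_2 = 376; y0_2 = 240; x0_3 = 152; y0_3 = 304; cx_4 = 248; cy_4 = 336; r_4 = 24; x1_5 = 400; y1_5 = 240; x0_6 = 104; y0_6 = 64; x1_6 = 168; y1_6 = 200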